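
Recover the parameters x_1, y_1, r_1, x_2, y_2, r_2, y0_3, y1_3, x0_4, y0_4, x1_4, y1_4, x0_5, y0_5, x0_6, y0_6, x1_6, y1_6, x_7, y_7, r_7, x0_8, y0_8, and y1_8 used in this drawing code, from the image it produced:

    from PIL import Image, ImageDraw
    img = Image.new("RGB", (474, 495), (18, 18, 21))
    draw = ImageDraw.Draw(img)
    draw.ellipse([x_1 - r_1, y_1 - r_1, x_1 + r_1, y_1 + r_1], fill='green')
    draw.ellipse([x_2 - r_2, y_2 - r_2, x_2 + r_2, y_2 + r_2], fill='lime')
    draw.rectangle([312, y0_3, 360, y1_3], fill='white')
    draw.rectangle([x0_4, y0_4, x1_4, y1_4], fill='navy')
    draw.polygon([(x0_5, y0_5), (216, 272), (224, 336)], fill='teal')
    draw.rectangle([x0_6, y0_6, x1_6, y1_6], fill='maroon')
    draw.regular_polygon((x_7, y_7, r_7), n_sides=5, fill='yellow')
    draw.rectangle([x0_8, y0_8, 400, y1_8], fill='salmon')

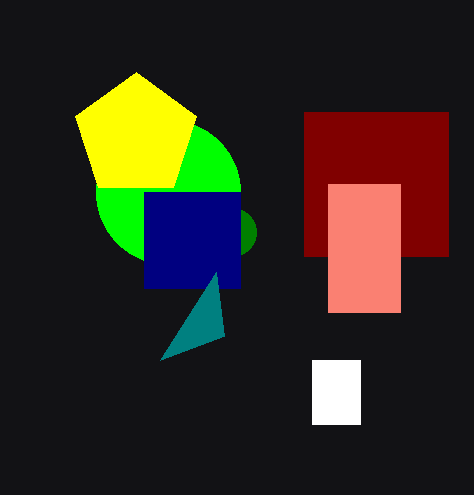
x_1 = 232
y_1 = 232
r_1 = 24
x_2 = 168
y_2 = 192
r_2 = 72
y0_3 = 360
y1_3 = 424
x0_4 = 144
y0_4 = 192
x1_4 = 240
y1_4 = 288
x0_5 = 160
y0_5 = 360
x0_6 = 304
y0_6 = 112
x1_6 = 448
y1_6 = 256
x_7 = 136
y_7 = 136
r_7 = 64
x0_8 = 328
y0_8 = 184
y1_8 = 312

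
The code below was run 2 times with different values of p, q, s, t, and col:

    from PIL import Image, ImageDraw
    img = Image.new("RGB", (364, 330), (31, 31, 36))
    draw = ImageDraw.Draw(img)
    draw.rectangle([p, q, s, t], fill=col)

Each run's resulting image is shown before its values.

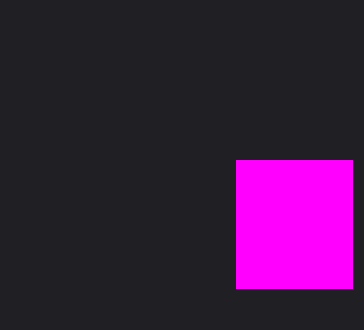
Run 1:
p = 236
q = 160
s = 352
t = 288
col = 'magenta'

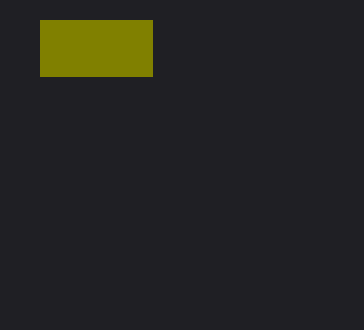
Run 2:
p = 40; q = 20; s = 152; t = 76; col = 'olive'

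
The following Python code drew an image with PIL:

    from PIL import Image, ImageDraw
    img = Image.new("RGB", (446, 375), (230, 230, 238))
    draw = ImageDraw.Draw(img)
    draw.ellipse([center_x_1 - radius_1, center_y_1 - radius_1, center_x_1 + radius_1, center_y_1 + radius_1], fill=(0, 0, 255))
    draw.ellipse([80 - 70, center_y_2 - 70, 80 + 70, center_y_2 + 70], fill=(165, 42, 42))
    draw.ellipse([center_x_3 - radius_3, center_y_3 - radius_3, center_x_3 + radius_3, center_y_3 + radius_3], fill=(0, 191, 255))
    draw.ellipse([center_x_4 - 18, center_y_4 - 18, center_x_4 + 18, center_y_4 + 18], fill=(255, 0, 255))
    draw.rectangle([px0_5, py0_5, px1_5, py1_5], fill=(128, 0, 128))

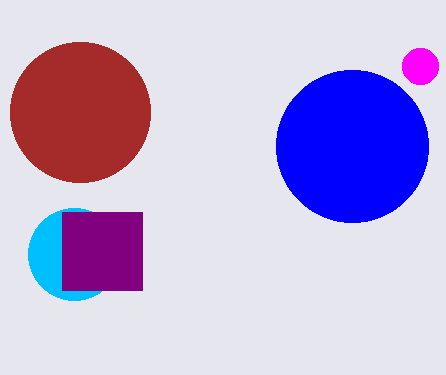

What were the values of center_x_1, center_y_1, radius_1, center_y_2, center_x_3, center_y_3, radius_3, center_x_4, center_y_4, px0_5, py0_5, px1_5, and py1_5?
center_x_1 = 352
center_y_1 = 146
radius_1 = 76
center_y_2 = 112
center_x_3 = 74
center_y_3 = 254
radius_3 = 46
center_x_4 = 420
center_y_4 = 66
px0_5 = 62
py0_5 = 212
px1_5 = 142
py1_5 = 290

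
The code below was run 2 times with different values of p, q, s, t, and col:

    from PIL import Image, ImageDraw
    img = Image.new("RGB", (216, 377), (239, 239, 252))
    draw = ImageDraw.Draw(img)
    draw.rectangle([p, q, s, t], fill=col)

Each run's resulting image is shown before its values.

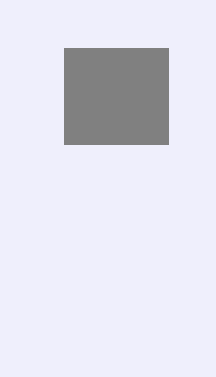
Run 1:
p = 64, q = 48, s = 168, t = 144, col = 'gray'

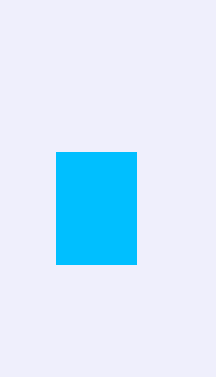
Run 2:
p = 56, q = 152, s = 136, t = 264, col = 'deepskyblue'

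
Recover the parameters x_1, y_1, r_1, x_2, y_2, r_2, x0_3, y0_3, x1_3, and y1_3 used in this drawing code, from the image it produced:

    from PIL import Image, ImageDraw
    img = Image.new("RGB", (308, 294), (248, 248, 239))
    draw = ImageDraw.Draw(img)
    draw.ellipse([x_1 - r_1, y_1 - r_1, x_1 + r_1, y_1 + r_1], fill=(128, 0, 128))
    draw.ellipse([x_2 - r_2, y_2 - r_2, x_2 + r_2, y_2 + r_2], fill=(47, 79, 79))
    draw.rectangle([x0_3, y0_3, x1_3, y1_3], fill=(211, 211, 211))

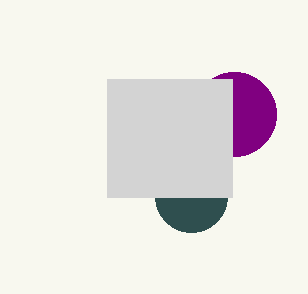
x_1 = 234, y_1 = 114, r_1 = 42, x_2 = 191, y_2 = 196, r_2 = 36, x0_3 = 107, y0_3 = 79, x1_3 = 232, y1_3 = 197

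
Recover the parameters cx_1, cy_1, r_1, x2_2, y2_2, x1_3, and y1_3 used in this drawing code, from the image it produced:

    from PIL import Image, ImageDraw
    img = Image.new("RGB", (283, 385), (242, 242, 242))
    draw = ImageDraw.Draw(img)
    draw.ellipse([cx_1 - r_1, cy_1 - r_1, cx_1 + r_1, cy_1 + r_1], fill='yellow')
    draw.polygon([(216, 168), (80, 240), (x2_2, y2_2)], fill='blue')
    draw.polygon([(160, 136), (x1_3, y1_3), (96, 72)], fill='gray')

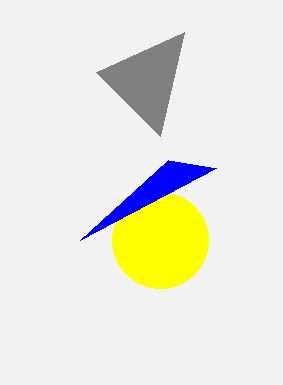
cx_1 = 160; cy_1 = 240; r_1 = 48; x2_2 = 168; y2_2 = 160; x1_3 = 184; y1_3 = 32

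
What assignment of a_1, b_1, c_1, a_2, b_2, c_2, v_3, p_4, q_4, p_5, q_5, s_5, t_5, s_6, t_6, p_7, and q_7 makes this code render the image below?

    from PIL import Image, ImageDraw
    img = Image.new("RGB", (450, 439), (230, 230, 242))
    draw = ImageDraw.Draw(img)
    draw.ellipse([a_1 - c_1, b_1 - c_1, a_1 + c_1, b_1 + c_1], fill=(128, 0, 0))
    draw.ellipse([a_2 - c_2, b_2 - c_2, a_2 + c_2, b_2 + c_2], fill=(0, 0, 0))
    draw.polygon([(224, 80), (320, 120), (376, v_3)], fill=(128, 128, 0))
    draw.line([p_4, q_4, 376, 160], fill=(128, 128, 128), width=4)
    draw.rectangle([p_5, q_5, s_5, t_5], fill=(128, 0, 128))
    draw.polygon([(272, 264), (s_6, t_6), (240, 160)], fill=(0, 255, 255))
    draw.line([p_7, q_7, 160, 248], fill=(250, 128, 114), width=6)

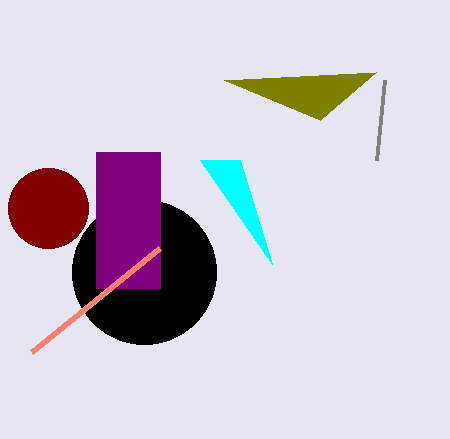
a_1 = 48; b_1 = 208; c_1 = 40; a_2 = 144; b_2 = 272; c_2 = 72; v_3 = 72; p_4 = 384; q_4 = 80; p_5 = 96; q_5 = 152; s_5 = 160; t_5 = 288; s_6 = 200; t_6 = 160; p_7 = 32; q_7 = 352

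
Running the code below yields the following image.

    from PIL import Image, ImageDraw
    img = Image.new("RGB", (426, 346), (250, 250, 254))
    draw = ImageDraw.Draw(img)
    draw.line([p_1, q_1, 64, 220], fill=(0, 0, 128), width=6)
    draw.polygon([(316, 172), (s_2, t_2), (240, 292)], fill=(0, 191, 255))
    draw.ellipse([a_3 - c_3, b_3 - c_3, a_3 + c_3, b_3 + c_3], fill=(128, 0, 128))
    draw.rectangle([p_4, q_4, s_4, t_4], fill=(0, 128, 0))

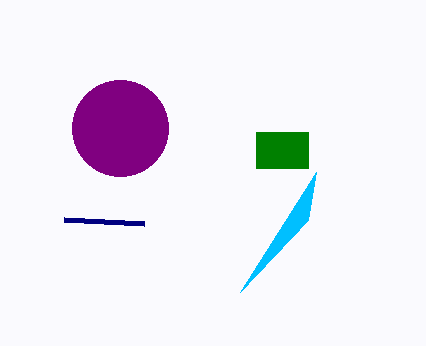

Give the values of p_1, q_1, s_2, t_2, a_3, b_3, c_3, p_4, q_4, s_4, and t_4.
p_1 = 144; q_1 = 224; s_2 = 308; t_2 = 220; a_3 = 120; b_3 = 128; c_3 = 48; p_4 = 256; q_4 = 132; s_4 = 308; t_4 = 168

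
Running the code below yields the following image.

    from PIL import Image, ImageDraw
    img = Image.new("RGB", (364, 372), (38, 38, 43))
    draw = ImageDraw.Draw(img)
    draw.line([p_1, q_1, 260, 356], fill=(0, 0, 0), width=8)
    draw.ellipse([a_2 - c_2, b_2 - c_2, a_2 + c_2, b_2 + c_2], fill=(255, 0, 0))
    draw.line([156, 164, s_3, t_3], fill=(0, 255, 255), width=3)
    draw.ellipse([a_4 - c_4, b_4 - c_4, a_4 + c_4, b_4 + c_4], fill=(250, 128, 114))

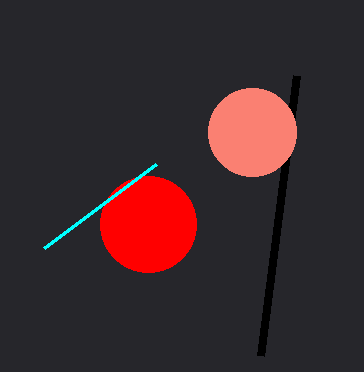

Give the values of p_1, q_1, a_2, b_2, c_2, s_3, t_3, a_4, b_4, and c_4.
p_1 = 296
q_1 = 76
a_2 = 148
b_2 = 224
c_2 = 48
s_3 = 44
t_3 = 248
a_4 = 252
b_4 = 132
c_4 = 44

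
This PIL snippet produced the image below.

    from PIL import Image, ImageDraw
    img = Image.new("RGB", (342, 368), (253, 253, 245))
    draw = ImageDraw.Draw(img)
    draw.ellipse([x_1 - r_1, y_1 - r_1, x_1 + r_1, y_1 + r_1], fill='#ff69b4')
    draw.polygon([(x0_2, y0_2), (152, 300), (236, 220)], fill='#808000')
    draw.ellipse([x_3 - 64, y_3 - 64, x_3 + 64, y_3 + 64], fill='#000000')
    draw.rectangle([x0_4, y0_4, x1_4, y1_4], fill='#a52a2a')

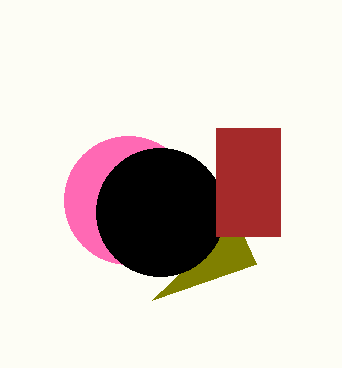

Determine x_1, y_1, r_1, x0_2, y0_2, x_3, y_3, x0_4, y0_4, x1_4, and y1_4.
x_1 = 128, y_1 = 200, r_1 = 64, x0_2 = 256, y0_2 = 264, x_3 = 160, y_3 = 212, x0_4 = 216, y0_4 = 128, x1_4 = 280, y1_4 = 236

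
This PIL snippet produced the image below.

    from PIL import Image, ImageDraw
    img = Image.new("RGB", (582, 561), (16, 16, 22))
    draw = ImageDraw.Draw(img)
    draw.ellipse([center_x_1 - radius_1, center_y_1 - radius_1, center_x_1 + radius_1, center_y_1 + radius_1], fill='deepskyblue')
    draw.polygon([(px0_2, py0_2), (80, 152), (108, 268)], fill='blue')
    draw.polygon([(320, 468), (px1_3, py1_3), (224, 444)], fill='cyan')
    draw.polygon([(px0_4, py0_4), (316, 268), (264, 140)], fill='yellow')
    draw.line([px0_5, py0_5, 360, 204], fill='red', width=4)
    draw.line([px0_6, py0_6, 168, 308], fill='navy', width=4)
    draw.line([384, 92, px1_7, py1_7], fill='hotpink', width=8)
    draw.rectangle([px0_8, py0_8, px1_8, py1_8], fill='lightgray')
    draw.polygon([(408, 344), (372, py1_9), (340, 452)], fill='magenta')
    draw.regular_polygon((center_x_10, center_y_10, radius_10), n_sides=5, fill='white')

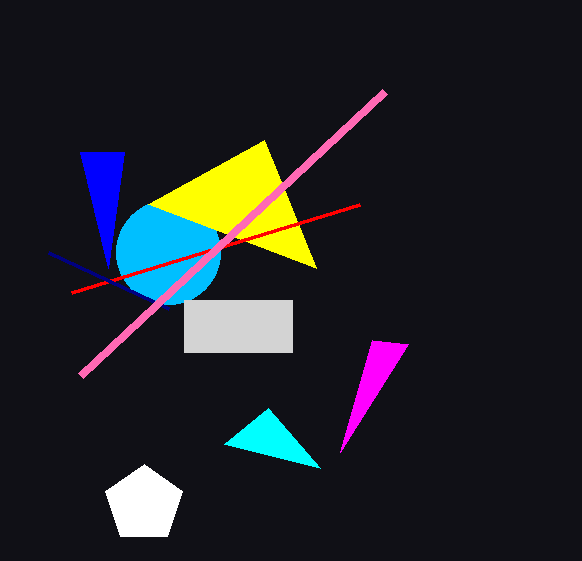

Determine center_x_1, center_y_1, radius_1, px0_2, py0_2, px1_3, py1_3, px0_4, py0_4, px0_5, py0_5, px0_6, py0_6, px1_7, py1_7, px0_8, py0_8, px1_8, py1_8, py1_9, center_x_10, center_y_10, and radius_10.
center_x_1 = 168
center_y_1 = 252
radius_1 = 52
px0_2 = 124
py0_2 = 152
px1_3 = 268
py1_3 = 408
px0_4 = 148
py0_4 = 204
px0_5 = 72
py0_5 = 292
px0_6 = 48
py0_6 = 252
px1_7 = 80
py1_7 = 376
px0_8 = 184
py0_8 = 300
px1_8 = 292
py1_8 = 352
py1_9 = 340
center_x_10 = 144
center_y_10 = 504
radius_10 = 40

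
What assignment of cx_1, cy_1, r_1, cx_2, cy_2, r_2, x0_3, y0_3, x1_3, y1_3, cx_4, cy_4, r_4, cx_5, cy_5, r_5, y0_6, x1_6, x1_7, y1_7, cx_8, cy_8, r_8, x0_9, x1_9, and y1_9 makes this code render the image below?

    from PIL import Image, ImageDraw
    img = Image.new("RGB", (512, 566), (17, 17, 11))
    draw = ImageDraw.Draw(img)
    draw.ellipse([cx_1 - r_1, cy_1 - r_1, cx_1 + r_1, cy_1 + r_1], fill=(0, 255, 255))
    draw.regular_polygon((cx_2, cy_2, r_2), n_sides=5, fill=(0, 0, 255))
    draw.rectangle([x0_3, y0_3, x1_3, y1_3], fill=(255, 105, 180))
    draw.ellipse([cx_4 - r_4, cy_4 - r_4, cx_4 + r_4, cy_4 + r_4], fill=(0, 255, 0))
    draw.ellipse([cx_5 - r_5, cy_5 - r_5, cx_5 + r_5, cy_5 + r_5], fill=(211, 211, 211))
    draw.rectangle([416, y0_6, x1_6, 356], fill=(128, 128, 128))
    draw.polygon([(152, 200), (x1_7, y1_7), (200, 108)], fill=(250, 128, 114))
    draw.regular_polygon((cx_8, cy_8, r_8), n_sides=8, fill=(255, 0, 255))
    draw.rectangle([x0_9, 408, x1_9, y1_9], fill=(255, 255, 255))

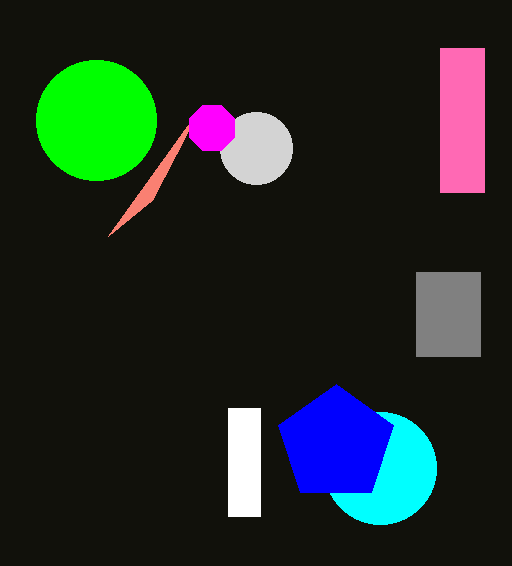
cx_1 = 380, cy_1 = 468, r_1 = 56, cx_2 = 336, cy_2 = 444, r_2 = 60, x0_3 = 440, y0_3 = 48, x1_3 = 484, y1_3 = 192, cx_4 = 96, cy_4 = 120, r_4 = 60, cx_5 = 256, cy_5 = 148, r_5 = 36, y0_6 = 272, x1_6 = 480, x1_7 = 108, y1_7 = 236, cx_8 = 212, cy_8 = 128, r_8 = 24, x0_9 = 228, x1_9 = 260, y1_9 = 516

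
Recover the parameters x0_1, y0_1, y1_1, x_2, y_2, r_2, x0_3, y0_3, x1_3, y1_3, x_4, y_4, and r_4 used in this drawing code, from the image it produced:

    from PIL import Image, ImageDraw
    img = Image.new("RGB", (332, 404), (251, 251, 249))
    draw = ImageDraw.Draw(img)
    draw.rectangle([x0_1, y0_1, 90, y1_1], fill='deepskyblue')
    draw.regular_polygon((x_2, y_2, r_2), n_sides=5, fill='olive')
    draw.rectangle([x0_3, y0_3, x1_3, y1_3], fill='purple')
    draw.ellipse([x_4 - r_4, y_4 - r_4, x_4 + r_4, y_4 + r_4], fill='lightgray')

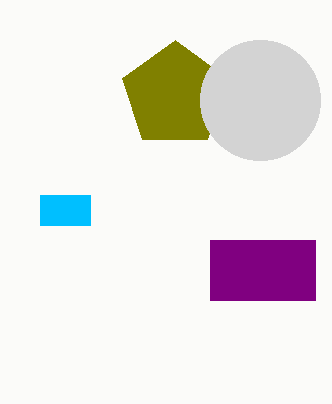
x0_1 = 40
y0_1 = 195
y1_1 = 225
x_2 = 175
y_2 = 95
r_2 = 55
x0_3 = 210
y0_3 = 240
x1_3 = 315
y1_3 = 300
x_4 = 260
y_4 = 100
r_4 = 60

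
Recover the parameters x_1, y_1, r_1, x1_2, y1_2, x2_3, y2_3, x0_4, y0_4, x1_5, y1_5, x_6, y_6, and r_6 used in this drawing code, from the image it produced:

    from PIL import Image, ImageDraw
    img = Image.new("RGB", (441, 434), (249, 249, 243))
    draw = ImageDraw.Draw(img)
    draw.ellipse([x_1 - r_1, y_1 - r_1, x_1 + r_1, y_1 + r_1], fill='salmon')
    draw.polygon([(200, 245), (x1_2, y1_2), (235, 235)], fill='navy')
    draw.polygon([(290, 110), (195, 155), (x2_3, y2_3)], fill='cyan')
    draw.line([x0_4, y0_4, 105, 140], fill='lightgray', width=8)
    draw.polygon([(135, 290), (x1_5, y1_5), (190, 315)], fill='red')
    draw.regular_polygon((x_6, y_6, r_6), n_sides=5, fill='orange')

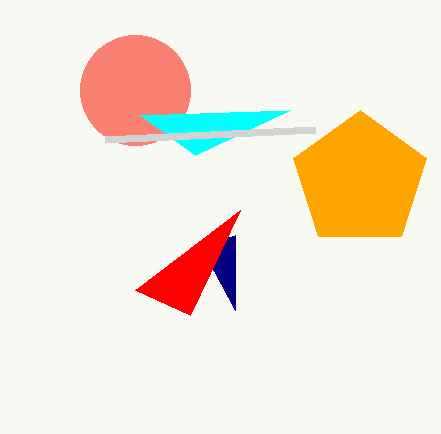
x_1 = 135
y_1 = 90
r_1 = 55
x1_2 = 235
y1_2 = 310
x2_3 = 140
y2_3 = 115
x0_4 = 315
y0_4 = 130
x1_5 = 240
y1_5 = 210
x_6 = 360
y_6 = 180
r_6 = 70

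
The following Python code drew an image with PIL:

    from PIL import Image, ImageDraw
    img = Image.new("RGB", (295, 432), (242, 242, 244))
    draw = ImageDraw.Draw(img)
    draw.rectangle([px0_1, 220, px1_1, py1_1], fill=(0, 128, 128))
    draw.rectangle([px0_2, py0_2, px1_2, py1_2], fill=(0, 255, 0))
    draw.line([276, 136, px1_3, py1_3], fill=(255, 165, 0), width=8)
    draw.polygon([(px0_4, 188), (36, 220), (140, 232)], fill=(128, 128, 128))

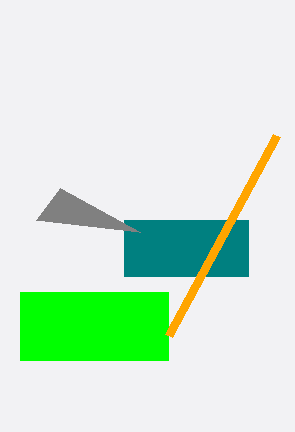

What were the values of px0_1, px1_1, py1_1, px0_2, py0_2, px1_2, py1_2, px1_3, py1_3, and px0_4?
px0_1 = 124; px1_1 = 248; py1_1 = 276; px0_2 = 20; py0_2 = 292; px1_2 = 168; py1_2 = 360; px1_3 = 168; py1_3 = 336; px0_4 = 60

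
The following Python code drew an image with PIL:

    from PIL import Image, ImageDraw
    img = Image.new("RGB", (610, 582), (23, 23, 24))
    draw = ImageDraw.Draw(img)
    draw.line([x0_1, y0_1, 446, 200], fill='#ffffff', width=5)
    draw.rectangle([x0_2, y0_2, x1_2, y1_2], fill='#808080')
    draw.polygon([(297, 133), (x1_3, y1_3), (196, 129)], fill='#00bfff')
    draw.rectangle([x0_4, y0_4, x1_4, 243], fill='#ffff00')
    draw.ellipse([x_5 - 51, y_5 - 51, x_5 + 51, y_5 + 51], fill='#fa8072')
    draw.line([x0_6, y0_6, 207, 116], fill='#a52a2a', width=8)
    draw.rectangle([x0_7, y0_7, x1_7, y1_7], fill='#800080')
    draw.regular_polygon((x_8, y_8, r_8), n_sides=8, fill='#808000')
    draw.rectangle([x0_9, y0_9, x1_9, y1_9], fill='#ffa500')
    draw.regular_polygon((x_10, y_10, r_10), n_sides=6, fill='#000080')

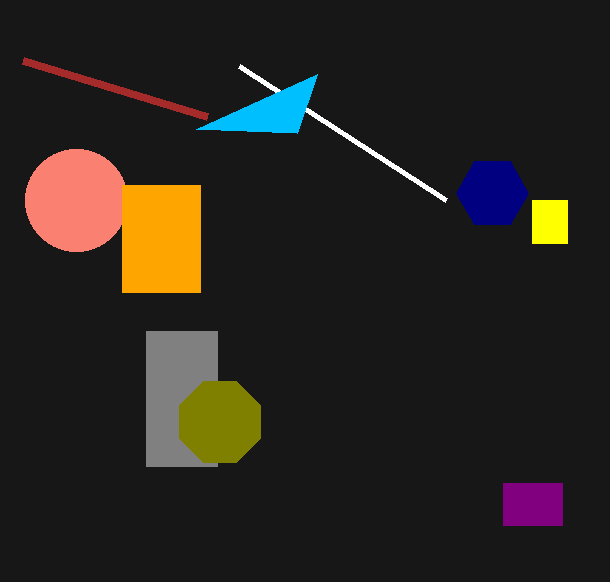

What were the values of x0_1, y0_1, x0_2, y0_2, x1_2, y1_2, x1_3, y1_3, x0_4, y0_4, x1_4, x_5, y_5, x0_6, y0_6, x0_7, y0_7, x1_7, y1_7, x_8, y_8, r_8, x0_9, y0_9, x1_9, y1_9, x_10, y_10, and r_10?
x0_1 = 239
y0_1 = 66
x0_2 = 146
y0_2 = 331
x1_2 = 217
y1_2 = 466
x1_3 = 317
y1_3 = 74
x0_4 = 532
y0_4 = 200
x1_4 = 567
x_5 = 76
y_5 = 200
x0_6 = 23
y0_6 = 60
x0_7 = 503
y0_7 = 483
x1_7 = 562
y1_7 = 525
x_8 = 220
y_8 = 422
r_8 = 44
x0_9 = 122
y0_9 = 185
x1_9 = 200
y1_9 = 292
x_10 = 492
y_10 = 193
r_10 = 36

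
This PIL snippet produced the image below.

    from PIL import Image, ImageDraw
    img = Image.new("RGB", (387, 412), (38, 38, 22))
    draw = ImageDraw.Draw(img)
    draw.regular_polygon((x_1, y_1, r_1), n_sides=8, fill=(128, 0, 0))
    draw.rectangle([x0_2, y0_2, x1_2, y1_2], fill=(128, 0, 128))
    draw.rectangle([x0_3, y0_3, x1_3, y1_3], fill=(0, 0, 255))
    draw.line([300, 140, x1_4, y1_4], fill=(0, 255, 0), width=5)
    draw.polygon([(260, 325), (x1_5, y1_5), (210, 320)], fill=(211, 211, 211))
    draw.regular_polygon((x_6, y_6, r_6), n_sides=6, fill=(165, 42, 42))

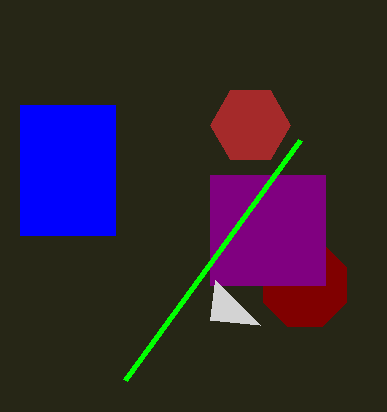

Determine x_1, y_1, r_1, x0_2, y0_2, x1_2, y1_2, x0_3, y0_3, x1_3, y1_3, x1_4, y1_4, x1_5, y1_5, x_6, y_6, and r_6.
x_1 = 305; y_1 = 285; r_1 = 45; x0_2 = 210; y0_2 = 175; x1_2 = 325; y1_2 = 285; x0_3 = 20; y0_3 = 105; x1_3 = 115; y1_3 = 235; x1_4 = 125; y1_4 = 380; x1_5 = 215; y1_5 = 280; x_6 = 250; y_6 = 125; r_6 = 40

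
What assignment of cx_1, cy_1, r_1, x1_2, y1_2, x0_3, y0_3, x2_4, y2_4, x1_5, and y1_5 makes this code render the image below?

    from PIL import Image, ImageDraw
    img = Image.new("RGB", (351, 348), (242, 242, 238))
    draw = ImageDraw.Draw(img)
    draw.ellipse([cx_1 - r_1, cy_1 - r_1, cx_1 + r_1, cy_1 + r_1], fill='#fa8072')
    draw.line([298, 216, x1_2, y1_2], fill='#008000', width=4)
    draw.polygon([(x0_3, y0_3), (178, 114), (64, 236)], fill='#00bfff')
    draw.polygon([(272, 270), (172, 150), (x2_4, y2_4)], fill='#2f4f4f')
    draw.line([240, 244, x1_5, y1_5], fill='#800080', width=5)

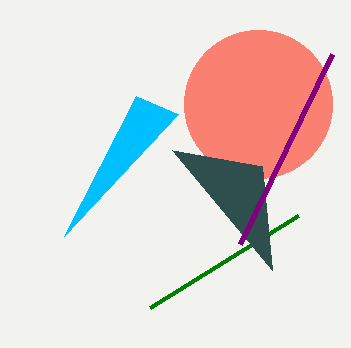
cx_1 = 258; cy_1 = 104; r_1 = 74; x1_2 = 150; y1_2 = 308; x0_3 = 136; y0_3 = 96; x2_4 = 262; y2_4 = 166; x1_5 = 332; y1_5 = 54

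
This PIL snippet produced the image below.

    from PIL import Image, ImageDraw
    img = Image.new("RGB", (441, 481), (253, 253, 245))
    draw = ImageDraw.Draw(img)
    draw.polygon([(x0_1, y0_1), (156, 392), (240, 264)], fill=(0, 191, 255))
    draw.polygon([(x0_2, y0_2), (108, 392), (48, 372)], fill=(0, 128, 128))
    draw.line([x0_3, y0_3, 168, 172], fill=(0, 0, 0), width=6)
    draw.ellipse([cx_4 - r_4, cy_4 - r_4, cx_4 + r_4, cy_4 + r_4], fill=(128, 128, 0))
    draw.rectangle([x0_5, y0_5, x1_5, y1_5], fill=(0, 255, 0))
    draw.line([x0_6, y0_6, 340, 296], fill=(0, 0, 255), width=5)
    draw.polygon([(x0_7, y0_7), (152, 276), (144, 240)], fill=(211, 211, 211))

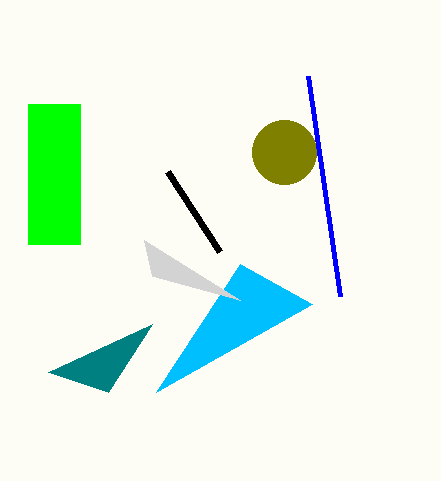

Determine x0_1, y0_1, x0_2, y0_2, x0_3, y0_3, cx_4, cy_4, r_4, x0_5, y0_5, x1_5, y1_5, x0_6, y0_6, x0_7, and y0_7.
x0_1 = 312, y0_1 = 304, x0_2 = 152, y0_2 = 324, x0_3 = 220, y0_3 = 252, cx_4 = 284, cy_4 = 152, r_4 = 32, x0_5 = 28, y0_5 = 104, x1_5 = 80, y1_5 = 244, x0_6 = 308, y0_6 = 76, x0_7 = 240, y0_7 = 300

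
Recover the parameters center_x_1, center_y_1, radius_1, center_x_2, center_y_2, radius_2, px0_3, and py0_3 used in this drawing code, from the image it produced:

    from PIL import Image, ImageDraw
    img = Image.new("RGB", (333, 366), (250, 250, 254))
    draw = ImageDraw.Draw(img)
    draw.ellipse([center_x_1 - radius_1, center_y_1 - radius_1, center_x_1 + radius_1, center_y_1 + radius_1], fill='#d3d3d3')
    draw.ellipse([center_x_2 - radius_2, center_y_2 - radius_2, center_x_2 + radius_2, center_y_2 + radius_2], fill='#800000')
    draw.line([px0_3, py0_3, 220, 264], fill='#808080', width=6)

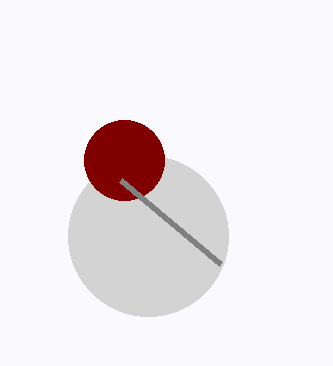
center_x_1 = 148
center_y_1 = 236
radius_1 = 80
center_x_2 = 124
center_y_2 = 160
radius_2 = 40
px0_3 = 120
py0_3 = 180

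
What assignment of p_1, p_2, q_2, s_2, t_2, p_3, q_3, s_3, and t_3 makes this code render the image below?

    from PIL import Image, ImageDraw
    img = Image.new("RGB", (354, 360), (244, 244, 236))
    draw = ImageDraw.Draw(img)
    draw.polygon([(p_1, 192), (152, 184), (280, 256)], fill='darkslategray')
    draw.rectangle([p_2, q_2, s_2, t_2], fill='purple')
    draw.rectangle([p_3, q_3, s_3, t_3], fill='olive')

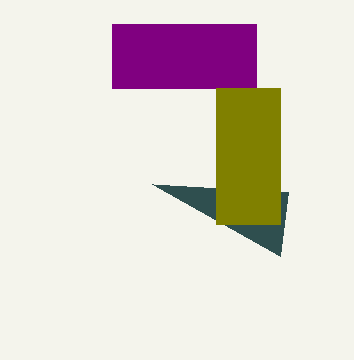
p_1 = 288, p_2 = 112, q_2 = 24, s_2 = 256, t_2 = 88, p_3 = 216, q_3 = 88, s_3 = 280, t_3 = 224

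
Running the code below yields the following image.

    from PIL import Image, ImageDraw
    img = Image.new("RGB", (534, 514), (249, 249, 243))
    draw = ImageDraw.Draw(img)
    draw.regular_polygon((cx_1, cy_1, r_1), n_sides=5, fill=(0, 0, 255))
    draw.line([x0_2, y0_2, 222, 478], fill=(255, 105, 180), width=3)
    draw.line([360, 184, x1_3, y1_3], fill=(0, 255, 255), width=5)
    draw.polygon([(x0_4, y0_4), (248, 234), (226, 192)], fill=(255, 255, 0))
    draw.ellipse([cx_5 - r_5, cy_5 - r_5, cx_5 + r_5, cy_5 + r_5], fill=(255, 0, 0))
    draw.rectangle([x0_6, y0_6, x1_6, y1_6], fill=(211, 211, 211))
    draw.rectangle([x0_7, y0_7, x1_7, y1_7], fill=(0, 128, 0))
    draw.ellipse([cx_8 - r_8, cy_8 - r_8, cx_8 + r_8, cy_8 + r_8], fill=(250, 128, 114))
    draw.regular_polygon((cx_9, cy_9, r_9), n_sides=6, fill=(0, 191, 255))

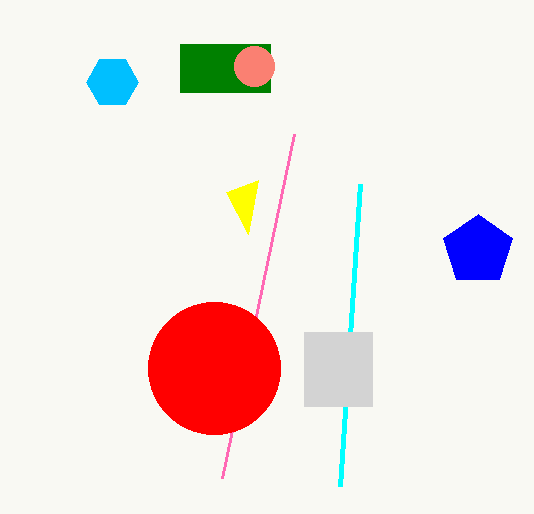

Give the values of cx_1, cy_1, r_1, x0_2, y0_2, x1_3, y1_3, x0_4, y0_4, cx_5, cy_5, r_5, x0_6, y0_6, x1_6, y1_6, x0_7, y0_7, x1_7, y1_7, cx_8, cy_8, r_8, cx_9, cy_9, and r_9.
cx_1 = 478, cy_1 = 250, r_1 = 36, x0_2 = 294, y0_2 = 134, x1_3 = 340, y1_3 = 486, x0_4 = 258, y0_4 = 180, cx_5 = 214, cy_5 = 368, r_5 = 66, x0_6 = 304, y0_6 = 332, x1_6 = 372, y1_6 = 406, x0_7 = 180, y0_7 = 44, x1_7 = 270, y1_7 = 92, cx_8 = 254, cy_8 = 66, r_8 = 20, cx_9 = 112, cy_9 = 82, r_9 = 26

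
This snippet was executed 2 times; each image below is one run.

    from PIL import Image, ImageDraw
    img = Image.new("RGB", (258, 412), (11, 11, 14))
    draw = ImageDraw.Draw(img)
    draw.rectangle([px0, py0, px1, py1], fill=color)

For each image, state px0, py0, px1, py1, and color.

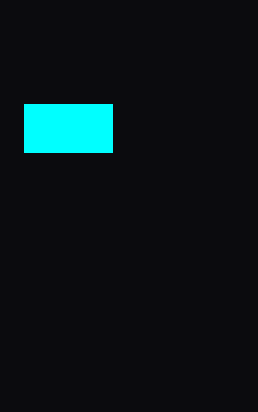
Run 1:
px0 = 24
py0 = 104
px1 = 112
py1 = 152
color = 'cyan'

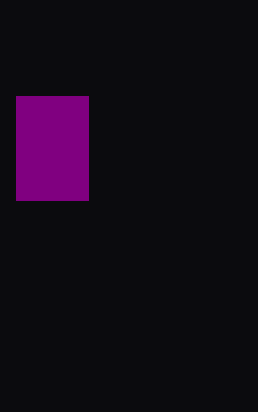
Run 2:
px0 = 16, py0 = 96, px1 = 88, py1 = 200, color = 'purple'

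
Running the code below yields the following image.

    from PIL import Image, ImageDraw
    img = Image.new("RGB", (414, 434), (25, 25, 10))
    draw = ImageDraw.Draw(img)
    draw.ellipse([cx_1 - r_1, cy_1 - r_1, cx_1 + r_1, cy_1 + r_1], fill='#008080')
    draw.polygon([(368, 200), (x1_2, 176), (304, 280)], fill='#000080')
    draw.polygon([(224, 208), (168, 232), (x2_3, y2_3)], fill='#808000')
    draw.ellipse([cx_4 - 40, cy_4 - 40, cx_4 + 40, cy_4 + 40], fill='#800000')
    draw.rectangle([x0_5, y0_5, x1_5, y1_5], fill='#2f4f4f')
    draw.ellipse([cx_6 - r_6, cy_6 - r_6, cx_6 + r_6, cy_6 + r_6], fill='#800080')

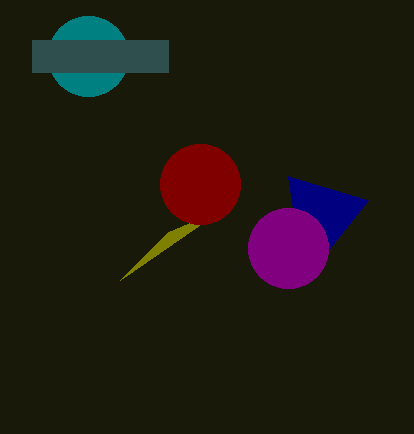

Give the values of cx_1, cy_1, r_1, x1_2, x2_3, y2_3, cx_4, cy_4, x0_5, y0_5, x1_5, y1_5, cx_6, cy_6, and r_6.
cx_1 = 88, cy_1 = 56, r_1 = 40, x1_2 = 288, x2_3 = 120, y2_3 = 280, cx_4 = 200, cy_4 = 184, x0_5 = 32, y0_5 = 40, x1_5 = 168, y1_5 = 72, cx_6 = 288, cy_6 = 248, r_6 = 40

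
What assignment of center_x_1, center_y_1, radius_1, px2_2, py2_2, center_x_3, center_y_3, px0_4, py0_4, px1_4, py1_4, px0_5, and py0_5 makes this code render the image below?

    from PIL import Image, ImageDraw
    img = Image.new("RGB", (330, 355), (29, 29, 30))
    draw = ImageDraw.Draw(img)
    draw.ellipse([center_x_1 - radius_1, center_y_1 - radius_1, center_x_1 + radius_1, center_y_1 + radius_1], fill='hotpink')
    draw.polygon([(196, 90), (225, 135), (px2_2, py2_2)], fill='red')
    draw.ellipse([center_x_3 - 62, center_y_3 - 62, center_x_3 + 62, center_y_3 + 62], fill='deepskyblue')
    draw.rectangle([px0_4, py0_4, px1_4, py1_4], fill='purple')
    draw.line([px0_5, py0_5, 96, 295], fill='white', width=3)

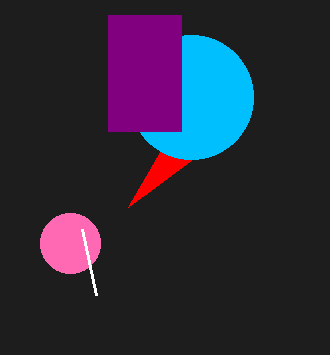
center_x_1 = 70; center_y_1 = 243; radius_1 = 30; px2_2 = 128; py2_2 = 207; center_x_3 = 191; center_y_3 = 97; px0_4 = 108; py0_4 = 15; px1_4 = 181; py1_4 = 131; px0_5 = 82; py0_5 = 229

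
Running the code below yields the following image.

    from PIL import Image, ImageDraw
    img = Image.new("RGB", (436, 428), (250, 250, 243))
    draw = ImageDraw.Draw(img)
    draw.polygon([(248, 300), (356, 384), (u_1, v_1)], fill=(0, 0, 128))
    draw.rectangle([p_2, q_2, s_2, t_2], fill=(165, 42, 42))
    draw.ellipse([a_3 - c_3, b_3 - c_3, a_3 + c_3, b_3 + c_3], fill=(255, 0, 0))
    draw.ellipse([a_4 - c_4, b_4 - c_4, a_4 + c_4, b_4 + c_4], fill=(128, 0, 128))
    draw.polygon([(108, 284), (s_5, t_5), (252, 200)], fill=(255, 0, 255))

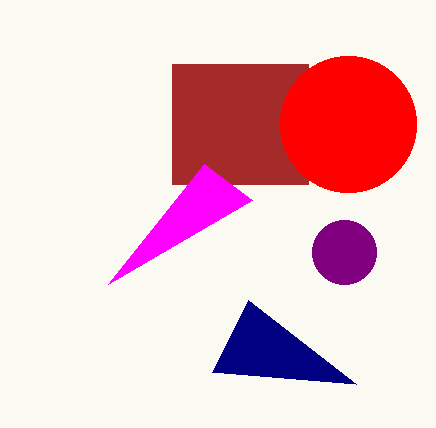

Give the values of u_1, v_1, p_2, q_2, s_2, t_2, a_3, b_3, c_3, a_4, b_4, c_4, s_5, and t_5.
u_1 = 212; v_1 = 372; p_2 = 172; q_2 = 64; s_2 = 308; t_2 = 184; a_3 = 348; b_3 = 124; c_3 = 68; a_4 = 344; b_4 = 252; c_4 = 32; s_5 = 204; t_5 = 164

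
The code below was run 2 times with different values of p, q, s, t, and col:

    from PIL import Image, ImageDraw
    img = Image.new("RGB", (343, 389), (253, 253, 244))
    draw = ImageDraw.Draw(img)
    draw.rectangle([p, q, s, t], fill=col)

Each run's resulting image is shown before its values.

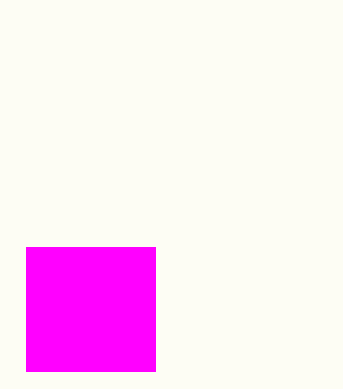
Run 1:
p = 26; q = 247; s = 155; t = 371; col = 'magenta'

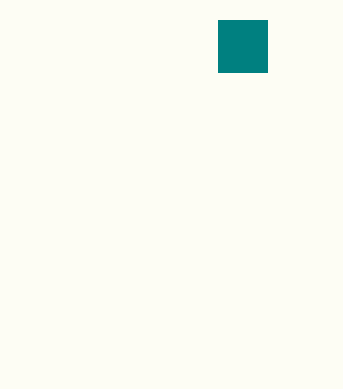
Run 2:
p = 218; q = 20; s = 267; t = 72; col = 'teal'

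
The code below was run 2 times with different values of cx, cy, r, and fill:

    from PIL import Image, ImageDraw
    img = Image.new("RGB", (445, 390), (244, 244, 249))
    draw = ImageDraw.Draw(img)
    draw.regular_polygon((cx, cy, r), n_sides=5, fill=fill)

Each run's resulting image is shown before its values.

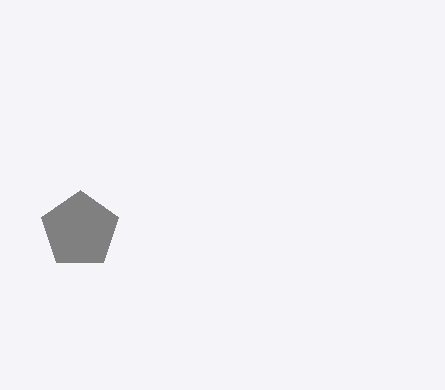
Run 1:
cx = 80; cy = 230; r = 40; fill = 'gray'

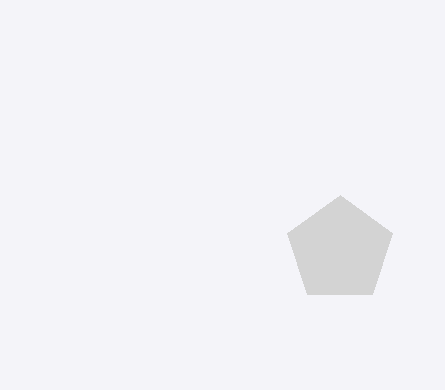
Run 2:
cx = 340
cy = 250
r = 55
fill = 'lightgray'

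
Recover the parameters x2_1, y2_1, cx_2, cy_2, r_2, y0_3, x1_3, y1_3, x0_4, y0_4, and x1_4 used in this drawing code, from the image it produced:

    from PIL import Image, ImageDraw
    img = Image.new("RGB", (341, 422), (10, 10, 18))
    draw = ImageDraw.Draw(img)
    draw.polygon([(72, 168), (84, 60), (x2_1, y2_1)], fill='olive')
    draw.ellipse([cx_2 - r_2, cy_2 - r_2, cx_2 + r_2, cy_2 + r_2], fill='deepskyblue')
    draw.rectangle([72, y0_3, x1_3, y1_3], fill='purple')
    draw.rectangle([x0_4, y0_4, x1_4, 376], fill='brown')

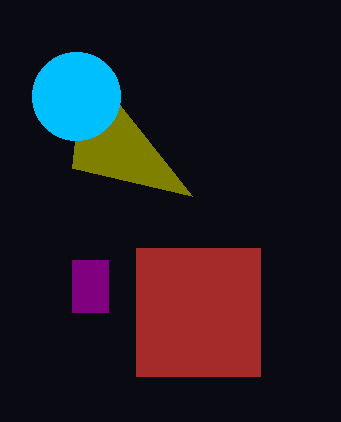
x2_1 = 192, y2_1 = 196, cx_2 = 76, cy_2 = 96, r_2 = 44, y0_3 = 260, x1_3 = 108, y1_3 = 312, x0_4 = 136, y0_4 = 248, x1_4 = 260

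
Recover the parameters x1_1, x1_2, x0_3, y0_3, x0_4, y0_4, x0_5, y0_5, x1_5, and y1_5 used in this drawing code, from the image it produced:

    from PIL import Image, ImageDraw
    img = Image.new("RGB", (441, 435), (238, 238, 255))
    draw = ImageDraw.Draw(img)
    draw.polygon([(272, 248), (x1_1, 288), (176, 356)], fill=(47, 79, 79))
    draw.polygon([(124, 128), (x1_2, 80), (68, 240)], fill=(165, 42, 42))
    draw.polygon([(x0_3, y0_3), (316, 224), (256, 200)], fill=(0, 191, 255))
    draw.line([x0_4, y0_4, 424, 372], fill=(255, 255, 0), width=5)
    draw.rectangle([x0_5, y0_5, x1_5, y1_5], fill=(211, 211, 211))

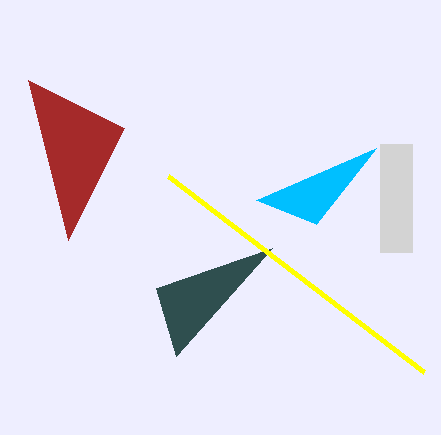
x1_1 = 156, x1_2 = 28, x0_3 = 376, y0_3 = 148, x0_4 = 168, y0_4 = 176, x0_5 = 380, y0_5 = 144, x1_5 = 412, y1_5 = 252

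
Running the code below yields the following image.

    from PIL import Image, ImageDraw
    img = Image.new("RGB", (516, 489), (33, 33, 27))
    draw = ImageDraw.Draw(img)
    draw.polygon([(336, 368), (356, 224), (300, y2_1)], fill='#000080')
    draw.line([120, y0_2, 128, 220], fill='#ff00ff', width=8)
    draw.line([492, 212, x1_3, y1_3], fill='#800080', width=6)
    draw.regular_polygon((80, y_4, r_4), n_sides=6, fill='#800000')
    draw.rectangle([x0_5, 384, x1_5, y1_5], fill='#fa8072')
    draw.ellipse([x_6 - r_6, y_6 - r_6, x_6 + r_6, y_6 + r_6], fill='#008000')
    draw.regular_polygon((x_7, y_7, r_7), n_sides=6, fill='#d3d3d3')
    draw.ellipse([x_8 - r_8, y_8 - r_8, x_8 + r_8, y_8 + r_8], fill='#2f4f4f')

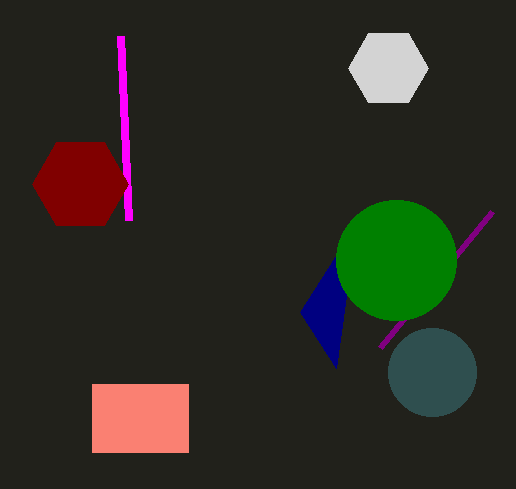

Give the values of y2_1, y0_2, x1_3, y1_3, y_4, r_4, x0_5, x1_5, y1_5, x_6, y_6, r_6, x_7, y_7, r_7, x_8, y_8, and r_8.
y2_1 = 312; y0_2 = 36; x1_3 = 380; y1_3 = 348; y_4 = 184; r_4 = 48; x0_5 = 92; x1_5 = 188; y1_5 = 452; x_6 = 396; y_6 = 260; r_6 = 60; x_7 = 388; y_7 = 68; r_7 = 40; x_8 = 432; y_8 = 372; r_8 = 44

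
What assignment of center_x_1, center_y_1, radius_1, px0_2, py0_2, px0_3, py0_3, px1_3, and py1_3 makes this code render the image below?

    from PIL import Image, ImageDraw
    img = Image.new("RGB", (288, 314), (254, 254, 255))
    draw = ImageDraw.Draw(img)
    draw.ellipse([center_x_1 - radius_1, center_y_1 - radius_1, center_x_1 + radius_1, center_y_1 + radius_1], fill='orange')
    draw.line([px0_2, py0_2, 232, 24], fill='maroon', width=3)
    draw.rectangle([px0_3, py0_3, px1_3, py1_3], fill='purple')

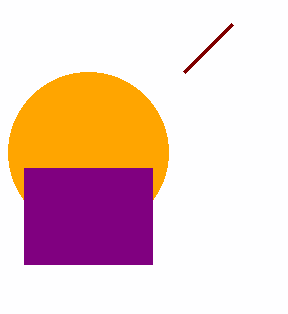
center_x_1 = 88
center_y_1 = 152
radius_1 = 80
px0_2 = 184
py0_2 = 72
px0_3 = 24
py0_3 = 168
px1_3 = 152
py1_3 = 264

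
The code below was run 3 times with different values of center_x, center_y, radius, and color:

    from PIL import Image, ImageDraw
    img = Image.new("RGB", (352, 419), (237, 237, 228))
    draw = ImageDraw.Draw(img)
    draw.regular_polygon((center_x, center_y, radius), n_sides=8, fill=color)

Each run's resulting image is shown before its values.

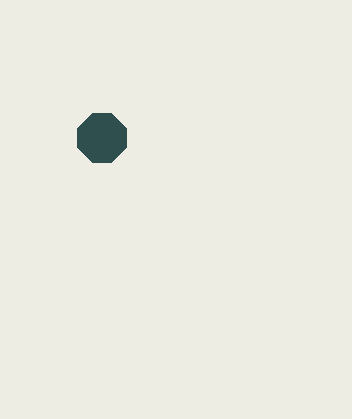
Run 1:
center_x = 102; center_y = 138; radius = 26; color = 'darkslategray'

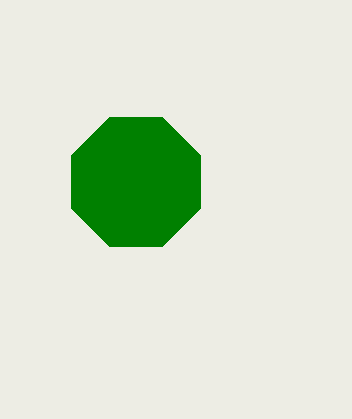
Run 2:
center_x = 136, center_y = 182, radius = 70, color = 'green'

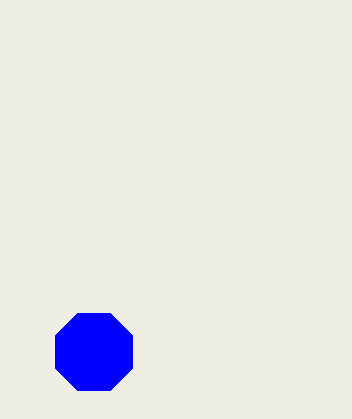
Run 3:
center_x = 94; center_y = 352; radius = 42; color = 'blue'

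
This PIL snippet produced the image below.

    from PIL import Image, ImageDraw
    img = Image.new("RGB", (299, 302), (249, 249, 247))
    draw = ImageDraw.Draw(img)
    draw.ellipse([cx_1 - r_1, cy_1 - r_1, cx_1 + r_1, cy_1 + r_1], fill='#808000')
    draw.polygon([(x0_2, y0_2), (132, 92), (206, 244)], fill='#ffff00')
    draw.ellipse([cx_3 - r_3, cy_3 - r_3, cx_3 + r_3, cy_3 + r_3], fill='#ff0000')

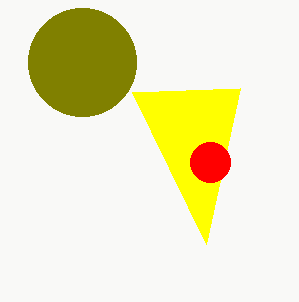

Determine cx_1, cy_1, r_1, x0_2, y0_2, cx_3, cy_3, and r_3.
cx_1 = 82; cy_1 = 62; r_1 = 54; x0_2 = 240; y0_2 = 88; cx_3 = 210; cy_3 = 162; r_3 = 20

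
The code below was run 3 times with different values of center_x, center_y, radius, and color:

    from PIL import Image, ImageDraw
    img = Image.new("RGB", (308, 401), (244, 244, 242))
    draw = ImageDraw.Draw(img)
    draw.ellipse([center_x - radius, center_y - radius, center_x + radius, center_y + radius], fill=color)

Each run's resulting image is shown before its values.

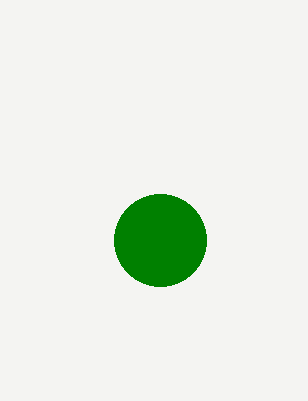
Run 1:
center_x = 160, center_y = 240, radius = 46, color = 'green'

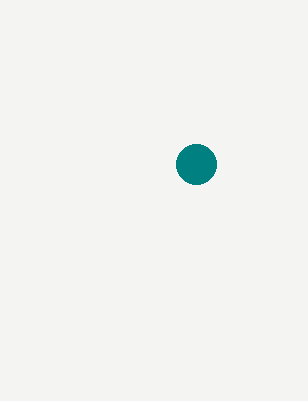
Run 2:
center_x = 196
center_y = 164
radius = 20
color = 'teal'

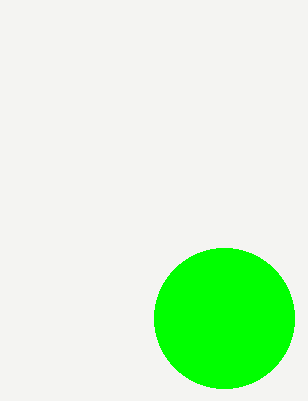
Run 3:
center_x = 224
center_y = 318
radius = 70
color = 'lime'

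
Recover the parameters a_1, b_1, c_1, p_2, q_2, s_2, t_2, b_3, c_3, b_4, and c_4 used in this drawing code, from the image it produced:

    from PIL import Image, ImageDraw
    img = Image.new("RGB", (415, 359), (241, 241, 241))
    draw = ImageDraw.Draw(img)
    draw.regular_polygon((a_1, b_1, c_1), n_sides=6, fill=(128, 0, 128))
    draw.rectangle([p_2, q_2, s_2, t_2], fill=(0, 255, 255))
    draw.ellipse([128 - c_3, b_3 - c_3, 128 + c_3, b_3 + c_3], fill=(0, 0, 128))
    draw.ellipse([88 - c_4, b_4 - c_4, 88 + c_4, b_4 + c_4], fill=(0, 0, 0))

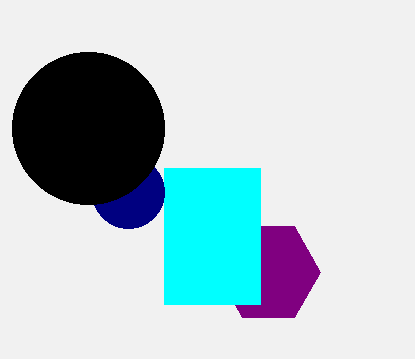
a_1 = 268, b_1 = 272, c_1 = 52, p_2 = 164, q_2 = 168, s_2 = 260, t_2 = 304, b_3 = 192, c_3 = 36, b_4 = 128, c_4 = 76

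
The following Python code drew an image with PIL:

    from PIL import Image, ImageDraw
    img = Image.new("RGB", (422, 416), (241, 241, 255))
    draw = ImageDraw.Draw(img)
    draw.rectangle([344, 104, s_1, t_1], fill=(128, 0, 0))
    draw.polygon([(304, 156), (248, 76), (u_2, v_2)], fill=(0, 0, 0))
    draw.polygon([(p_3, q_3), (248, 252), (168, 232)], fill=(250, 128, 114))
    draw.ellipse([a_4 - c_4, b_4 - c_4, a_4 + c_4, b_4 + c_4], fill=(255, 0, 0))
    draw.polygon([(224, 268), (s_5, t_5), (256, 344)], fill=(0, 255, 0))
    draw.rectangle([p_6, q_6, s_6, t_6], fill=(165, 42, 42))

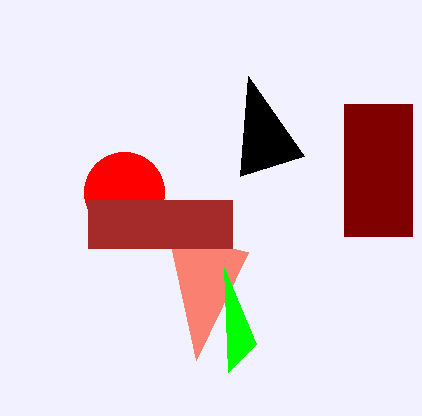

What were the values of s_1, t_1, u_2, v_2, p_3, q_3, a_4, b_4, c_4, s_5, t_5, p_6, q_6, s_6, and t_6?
s_1 = 412, t_1 = 236, u_2 = 240, v_2 = 176, p_3 = 196, q_3 = 360, a_4 = 124, b_4 = 192, c_4 = 40, s_5 = 228, t_5 = 372, p_6 = 88, q_6 = 200, s_6 = 232, t_6 = 248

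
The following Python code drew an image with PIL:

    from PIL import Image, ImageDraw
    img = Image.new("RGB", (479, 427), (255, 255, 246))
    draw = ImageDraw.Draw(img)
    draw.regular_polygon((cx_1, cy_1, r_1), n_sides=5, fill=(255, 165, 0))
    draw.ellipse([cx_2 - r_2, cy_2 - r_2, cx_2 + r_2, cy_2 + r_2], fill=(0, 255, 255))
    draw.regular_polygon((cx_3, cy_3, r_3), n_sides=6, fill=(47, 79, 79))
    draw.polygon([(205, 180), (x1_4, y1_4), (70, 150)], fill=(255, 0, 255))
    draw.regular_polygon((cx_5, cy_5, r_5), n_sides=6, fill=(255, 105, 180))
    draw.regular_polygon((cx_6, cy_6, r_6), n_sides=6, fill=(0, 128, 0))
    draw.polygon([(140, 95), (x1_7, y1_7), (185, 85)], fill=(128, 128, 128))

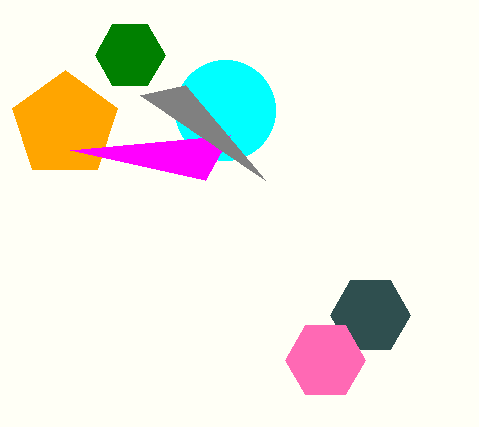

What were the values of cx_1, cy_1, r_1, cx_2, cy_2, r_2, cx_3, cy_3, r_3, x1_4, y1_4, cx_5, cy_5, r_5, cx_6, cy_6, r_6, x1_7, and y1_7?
cx_1 = 65; cy_1 = 125; r_1 = 55; cx_2 = 225; cy_2 = 110; r_2 = 50; cx_3 = 370; cy_3 = 315; r_3 = 40; x1_4 = 230; y1_4 = 135; cx_5 = 325; cy_5 = 360; r_5 = 40; cx_6 = 130; cy_6 = 55; r_6 = 35; x1_7 = 265; y1_7 = 180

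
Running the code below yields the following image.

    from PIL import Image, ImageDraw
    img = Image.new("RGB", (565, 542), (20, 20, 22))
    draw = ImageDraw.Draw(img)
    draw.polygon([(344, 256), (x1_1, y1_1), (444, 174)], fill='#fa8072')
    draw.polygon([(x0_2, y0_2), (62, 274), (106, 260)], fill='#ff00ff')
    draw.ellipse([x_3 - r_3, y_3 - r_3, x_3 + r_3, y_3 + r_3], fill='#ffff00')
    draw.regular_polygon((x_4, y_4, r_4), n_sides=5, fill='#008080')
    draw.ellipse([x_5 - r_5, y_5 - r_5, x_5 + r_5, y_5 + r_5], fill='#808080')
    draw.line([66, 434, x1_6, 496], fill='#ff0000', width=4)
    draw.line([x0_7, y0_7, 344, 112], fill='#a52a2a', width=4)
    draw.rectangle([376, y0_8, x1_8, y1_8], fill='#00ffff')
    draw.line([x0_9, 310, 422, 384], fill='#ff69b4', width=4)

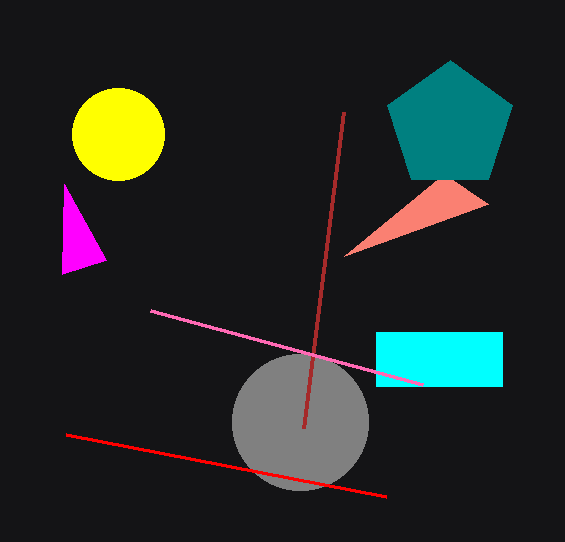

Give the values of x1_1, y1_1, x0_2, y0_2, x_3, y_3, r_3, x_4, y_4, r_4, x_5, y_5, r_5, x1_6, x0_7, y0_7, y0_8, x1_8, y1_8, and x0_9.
x1_1 = 488
y1_1 = 204
x0_2 = 64
y0_2 = 184
x_3 = 118
y_3 = 134
r_3 = 46
x_4 = 450
y_4 = 126
r_4 = 66
x_5 = 300
y_5 = 422
r_5 = 68
x1_6 = 386
x0_7 = 304
y0_7 = 428
y0_8 = 332
x1_8 = 502
y1_8 = 386
x0_9 = 150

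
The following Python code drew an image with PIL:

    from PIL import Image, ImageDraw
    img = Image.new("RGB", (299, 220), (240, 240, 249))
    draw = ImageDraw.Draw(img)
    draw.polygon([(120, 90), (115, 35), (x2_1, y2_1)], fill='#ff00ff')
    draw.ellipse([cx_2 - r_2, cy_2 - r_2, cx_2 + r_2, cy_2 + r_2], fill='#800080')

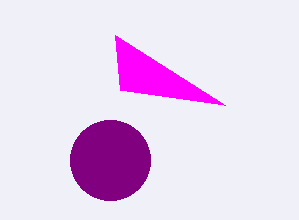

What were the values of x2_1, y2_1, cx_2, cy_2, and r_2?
x2_1 = 225, y2_1 = 105, cx_2 = 110, cy_2 = 160, r_2 = 40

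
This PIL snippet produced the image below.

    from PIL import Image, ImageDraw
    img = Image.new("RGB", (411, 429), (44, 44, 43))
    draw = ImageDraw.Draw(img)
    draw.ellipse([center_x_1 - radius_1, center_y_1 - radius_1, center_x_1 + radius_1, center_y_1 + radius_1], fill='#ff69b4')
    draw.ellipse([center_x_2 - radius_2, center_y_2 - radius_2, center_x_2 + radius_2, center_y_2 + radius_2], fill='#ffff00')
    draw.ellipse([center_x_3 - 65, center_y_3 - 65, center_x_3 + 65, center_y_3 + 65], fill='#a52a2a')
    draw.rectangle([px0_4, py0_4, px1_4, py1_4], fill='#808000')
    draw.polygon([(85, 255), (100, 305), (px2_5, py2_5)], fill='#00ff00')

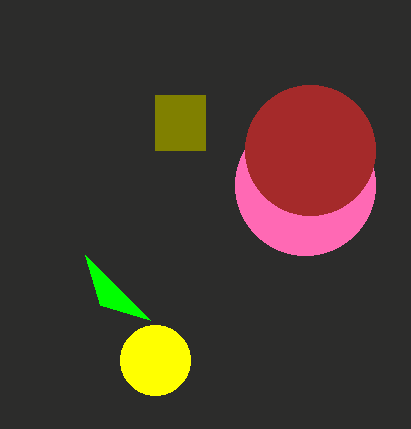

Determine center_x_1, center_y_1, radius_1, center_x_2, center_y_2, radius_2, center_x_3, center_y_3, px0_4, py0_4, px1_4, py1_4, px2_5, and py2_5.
center_x_1 = 305, center_y_1 = 185, radius_1 = 70, center_x_2 = 155, center_y_2 = 360, radius_2 = 35, center_x_3 = 310, center_y_3 = 150, px0_4 = 155, py0_4 = 95, px1_4 = 205, py1_4 = 150, px2_5 = 150, py2_5 = 320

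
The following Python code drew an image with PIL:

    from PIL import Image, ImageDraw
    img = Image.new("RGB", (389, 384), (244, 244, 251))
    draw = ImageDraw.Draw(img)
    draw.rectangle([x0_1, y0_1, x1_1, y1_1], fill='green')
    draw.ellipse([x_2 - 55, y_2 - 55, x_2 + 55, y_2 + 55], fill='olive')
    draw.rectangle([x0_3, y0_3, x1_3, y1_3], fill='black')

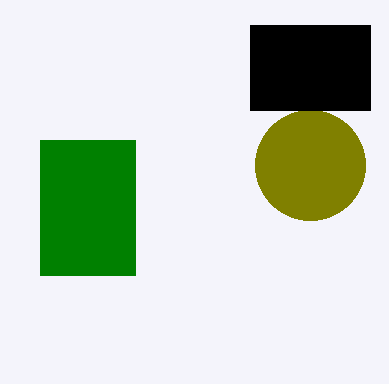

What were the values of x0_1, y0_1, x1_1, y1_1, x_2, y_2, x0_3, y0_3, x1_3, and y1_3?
x0_1 = 40
y0_1 = 140
x1_1 = 135
y1_1 = 275
x_2 = 310
y_2 = 165
x0_3 = 250
y0_3 = 25
x1_3 = 370
y1_3 = 110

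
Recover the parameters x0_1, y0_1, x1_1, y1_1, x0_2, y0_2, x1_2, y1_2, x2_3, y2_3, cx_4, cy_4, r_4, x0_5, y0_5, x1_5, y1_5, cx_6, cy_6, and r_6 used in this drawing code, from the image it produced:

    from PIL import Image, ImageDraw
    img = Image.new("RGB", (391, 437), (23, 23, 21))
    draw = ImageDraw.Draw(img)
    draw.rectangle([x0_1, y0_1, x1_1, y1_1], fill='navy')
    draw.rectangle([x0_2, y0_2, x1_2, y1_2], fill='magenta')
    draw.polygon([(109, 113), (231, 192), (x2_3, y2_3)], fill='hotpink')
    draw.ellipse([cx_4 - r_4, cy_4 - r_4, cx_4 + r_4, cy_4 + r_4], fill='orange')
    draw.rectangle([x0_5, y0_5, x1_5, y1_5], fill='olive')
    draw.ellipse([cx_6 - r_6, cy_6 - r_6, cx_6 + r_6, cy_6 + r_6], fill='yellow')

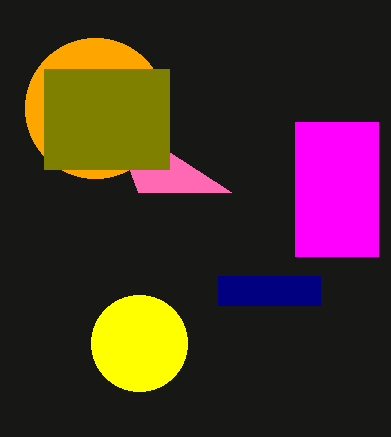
x0_1 = 218; y0_1 = 276; x1_1 = 320; y1_1 = 305; x0_2 = 295; y0_2 = 122; x1_2 = 378; y1_2 = 256; x2_3 = 138; y2_3 = 192; cx_4 = 95; cy_4 = 108; r_4 = 70; x0_5 = 44; y0_5 = 69; x1_5 = 169; y1_5 = 169; cx_6 = 139; cy_6 = 343; r_6 = 48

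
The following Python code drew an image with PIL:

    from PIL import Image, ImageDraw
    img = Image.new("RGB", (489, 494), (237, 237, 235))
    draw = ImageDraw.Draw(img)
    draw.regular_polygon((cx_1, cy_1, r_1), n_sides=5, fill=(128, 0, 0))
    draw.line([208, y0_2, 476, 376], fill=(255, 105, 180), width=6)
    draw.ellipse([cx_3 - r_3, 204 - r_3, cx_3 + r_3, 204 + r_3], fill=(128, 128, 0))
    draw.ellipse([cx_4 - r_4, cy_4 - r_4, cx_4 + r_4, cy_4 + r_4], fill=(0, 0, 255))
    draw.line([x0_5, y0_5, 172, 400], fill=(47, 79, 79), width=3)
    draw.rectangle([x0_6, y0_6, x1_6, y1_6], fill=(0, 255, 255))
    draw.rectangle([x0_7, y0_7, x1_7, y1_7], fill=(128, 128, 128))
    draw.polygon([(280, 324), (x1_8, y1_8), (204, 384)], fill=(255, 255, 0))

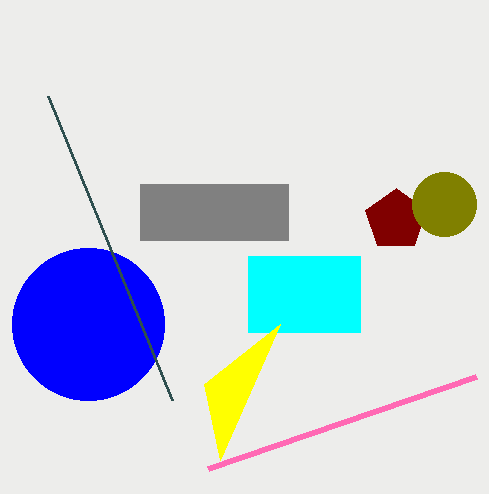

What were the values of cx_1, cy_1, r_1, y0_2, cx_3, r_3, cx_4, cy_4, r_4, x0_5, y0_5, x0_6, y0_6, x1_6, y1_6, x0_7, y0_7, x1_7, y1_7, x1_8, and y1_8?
cx_1 = 396, cy_1 = 220, r_1 = 32, y0_2 = 468, cx_3 = 444, r_3 = 32, cx_4 = 88, cy_4 = 324, r_4 = 76, x0_5 = 48, y0_5 = 96, x0_6 = 248, y0_6 = 256, x1_6 = 360, y1_6 = 332, x0_7 = 140, y0_7 = 184, x1_7 = 288, y1_7 = 240, x1_8 = 220, y1_8 = 460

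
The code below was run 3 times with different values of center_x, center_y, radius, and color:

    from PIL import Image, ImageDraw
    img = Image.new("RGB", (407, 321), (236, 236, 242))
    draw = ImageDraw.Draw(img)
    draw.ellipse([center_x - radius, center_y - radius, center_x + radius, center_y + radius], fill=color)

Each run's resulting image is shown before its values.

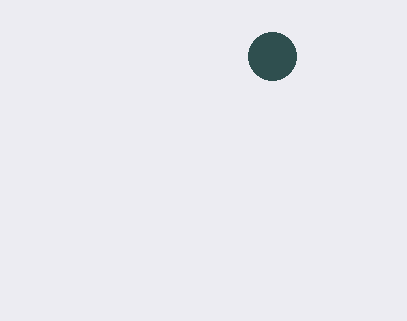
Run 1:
center_x = 272
center_y = 56
radius = 24
color = 'darkslategray'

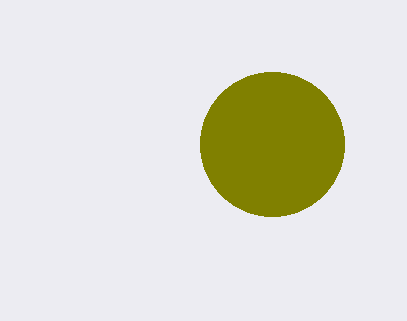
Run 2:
center_x = 272, center_y = 144, radius = 72, color = 'olive'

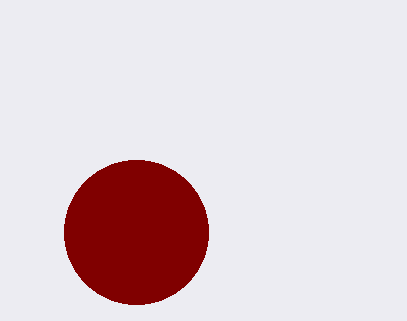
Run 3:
center_x = 136, center_y = 232, radius = 72, color = 'maroon'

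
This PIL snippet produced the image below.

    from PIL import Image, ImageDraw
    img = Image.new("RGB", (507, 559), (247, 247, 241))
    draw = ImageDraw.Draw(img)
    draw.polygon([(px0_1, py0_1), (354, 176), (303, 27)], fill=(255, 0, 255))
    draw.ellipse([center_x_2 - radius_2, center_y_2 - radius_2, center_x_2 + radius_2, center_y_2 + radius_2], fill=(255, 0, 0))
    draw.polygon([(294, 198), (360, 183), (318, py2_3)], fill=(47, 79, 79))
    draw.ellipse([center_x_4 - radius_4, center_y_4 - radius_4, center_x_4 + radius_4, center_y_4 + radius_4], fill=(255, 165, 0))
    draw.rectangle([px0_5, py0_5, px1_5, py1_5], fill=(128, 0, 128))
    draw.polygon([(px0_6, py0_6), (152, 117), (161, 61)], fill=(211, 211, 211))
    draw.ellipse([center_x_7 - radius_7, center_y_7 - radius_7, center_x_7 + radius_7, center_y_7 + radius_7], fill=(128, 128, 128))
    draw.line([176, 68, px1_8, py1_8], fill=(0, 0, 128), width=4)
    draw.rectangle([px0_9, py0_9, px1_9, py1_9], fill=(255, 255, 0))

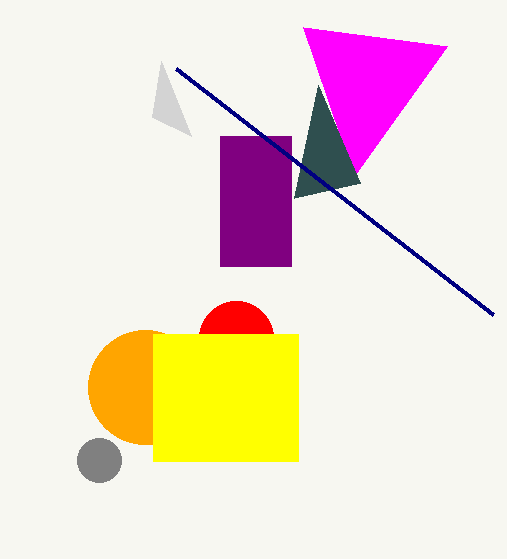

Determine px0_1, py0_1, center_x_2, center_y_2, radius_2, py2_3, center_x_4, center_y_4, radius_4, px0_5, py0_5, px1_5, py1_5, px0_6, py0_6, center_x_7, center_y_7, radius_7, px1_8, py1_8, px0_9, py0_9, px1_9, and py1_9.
px0_1 = 447
py0_1 = 46
center_x_2 = 236
center_y_2 = 338
radius_2 = 37
py2_3 = 85
center_x_4 = 145
center_y_4 = 387
radius_4 = 57
px0_5 = 220
py0_5 = 136
px1_5 = 291
py1_5 = 266
px0_6 = 191
py0_6 = 136
center_x_7 = 99
center_y_7 = 460
radius_7 = 22
px1_8 = 493
py1_8 = 314
px0_9 = 153
py0_9 = 334
px1_9 = 298
py1_9 = 461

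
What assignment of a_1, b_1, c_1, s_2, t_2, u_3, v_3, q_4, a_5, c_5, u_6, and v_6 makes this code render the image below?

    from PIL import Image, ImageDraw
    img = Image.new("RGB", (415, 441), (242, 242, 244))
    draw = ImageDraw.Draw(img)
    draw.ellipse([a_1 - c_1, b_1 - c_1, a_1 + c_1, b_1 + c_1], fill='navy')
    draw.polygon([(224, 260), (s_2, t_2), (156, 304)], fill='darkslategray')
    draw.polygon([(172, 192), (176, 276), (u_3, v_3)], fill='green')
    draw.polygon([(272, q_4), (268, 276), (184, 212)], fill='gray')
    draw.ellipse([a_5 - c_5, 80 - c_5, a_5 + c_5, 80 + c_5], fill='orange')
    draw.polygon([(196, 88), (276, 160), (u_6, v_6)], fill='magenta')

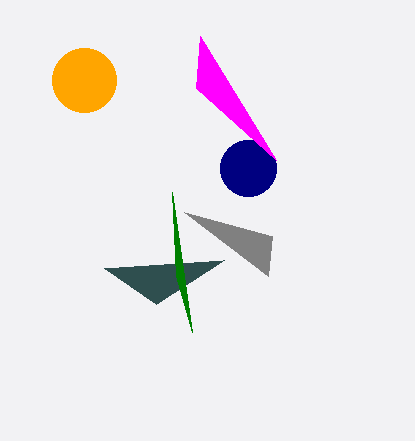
a_1 = 248, b_1 = 168, c_1 = 28, s_2 = 104, t_2 = 268, u_3 = 192, v_3 = 332, q_4 = 236, a_5 = 84, c_5 = 32, u_6 = 200, v_6 = 36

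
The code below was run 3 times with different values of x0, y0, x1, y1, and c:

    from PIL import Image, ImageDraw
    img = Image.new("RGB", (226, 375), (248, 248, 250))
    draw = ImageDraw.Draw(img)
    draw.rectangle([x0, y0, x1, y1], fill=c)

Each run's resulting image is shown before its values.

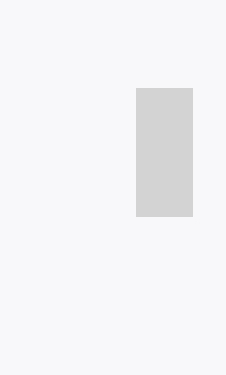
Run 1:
x0 = 136, y0 = 88, x1 = 192, y1 = 216, c = 'lightgray'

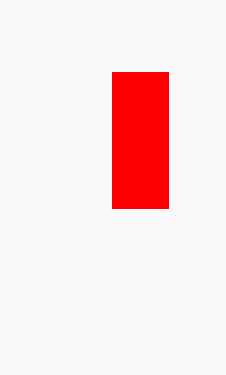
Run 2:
x0 = 112
y0 = 72
x1 = 168
y1 = 208
c = 'red'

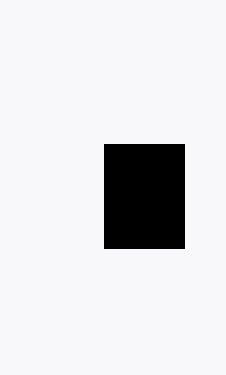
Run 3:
x0 = 104, y0 = 144, x1 = 184, y1 = 248, c = 'black'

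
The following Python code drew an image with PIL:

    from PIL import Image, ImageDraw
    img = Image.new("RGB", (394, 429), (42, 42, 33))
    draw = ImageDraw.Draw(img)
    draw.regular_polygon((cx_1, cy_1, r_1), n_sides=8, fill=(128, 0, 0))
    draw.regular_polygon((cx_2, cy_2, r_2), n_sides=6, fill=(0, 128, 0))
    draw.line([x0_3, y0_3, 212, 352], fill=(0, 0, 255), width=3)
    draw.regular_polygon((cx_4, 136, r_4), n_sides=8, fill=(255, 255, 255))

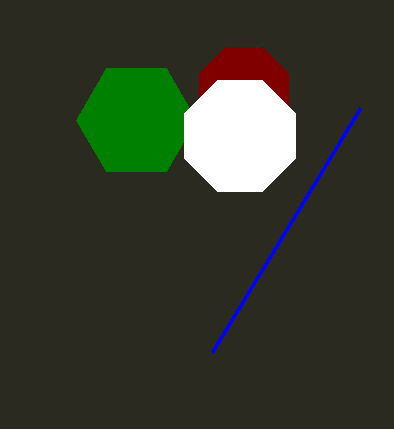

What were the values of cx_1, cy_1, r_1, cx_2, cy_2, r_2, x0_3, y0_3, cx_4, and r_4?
cx_1 = 244; cy_1 = 92; r_1 = 48; cx_2 = 136; cy_2 = 120; r_2 = 60; x0_3 = 360; y0_3 = 108; cx_4 = 240; r_4 = 60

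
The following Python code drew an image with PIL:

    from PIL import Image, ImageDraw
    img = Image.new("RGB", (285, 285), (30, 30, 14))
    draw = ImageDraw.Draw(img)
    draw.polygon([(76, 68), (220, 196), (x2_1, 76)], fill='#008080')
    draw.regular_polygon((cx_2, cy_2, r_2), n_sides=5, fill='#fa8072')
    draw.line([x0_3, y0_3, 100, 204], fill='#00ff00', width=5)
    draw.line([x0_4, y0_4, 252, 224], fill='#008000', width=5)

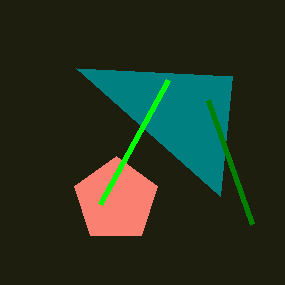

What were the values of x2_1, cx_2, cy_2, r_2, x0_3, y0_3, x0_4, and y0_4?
x2_1 = 232; cx_2 = 116; cy_2 = 200; r_2 = 44; x0_3 = 168; y0_3 = 80; x0_4 = 208; y0_4 = 100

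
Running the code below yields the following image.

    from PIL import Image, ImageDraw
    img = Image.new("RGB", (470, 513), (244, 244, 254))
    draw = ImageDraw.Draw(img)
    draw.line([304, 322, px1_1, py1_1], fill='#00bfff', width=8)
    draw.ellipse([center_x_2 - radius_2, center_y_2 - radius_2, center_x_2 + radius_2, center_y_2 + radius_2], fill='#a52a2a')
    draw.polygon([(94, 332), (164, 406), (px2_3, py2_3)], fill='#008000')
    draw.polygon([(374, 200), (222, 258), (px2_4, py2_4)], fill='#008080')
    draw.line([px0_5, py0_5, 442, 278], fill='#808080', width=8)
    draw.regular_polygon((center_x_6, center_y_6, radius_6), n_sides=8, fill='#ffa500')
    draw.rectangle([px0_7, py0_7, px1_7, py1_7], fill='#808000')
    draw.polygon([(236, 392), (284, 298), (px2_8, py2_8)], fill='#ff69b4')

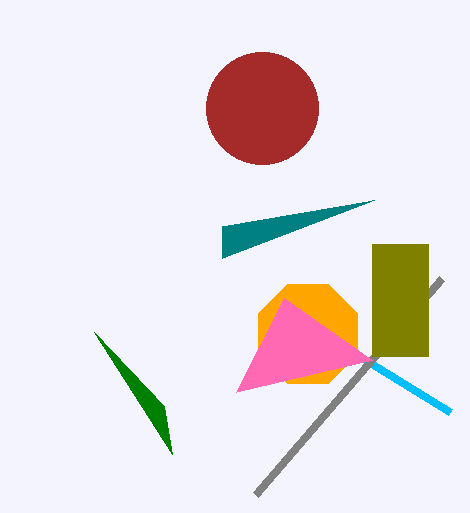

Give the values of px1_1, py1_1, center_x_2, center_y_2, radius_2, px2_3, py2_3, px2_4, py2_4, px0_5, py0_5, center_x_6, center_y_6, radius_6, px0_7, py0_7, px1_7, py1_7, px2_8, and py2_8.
px1_1 = 450
py1_1 = 412
center_x_2 = 262
center_y_2 = 108
radius_2 = 56
px2_3 = 172
py2_3 = 454
px2_4 = 222
py2_4 = 226
px0_5 = 256
py0_5 = 494
center_x_6 = 308
center_y_6 = 334
radius_6 = 54
px0_7 = 372
py0_7 = 244
px1_7 = 428
py1_7 = 356
px2_8 = 372
py2_8 = 360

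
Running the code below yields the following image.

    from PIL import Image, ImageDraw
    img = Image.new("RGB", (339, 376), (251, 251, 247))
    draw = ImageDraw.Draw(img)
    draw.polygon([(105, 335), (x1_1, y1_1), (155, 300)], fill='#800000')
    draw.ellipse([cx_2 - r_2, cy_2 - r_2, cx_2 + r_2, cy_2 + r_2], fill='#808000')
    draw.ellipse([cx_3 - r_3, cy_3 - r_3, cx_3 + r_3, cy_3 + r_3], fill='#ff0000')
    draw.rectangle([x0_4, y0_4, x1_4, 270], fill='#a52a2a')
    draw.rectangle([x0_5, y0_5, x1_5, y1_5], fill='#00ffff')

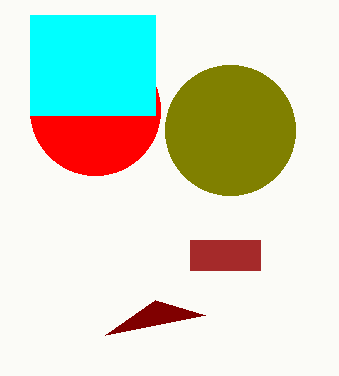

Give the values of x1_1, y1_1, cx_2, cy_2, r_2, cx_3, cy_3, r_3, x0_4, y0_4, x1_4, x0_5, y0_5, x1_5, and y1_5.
x1_1 = 205
y1_1 = 315
cx_2 = 230
cy_2 = 130
r_2 = 65
cx_3 = 95
cy_3 = 110
r_3 = 65
x0_4 = 190
y0_4 = 240
x1_4 = 260
x0_5 = 30
y0_5 = 15
x1_5 = 155
y1_5 = 115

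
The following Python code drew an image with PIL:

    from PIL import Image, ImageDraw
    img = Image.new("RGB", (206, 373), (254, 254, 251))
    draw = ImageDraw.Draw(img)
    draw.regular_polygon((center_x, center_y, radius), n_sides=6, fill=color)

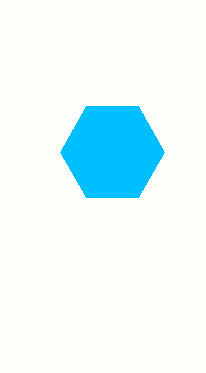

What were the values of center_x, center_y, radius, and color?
center_x = 112; center_y = 152; radius = 52; color = 'deepskyblue'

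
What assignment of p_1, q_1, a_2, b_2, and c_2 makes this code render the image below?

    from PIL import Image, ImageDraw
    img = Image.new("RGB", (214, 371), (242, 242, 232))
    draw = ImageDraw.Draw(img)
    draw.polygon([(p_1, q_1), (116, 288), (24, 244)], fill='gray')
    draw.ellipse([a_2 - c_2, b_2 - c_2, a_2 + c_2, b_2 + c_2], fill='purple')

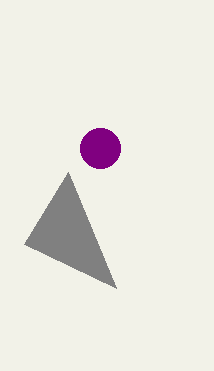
p_1 = 68; q_1 = 172; a_2 = 100; b_2 = 148; c_2 = 20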